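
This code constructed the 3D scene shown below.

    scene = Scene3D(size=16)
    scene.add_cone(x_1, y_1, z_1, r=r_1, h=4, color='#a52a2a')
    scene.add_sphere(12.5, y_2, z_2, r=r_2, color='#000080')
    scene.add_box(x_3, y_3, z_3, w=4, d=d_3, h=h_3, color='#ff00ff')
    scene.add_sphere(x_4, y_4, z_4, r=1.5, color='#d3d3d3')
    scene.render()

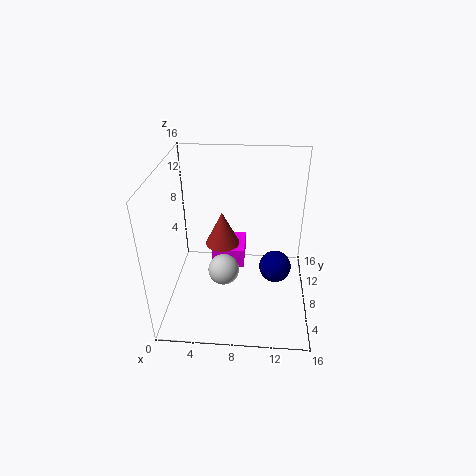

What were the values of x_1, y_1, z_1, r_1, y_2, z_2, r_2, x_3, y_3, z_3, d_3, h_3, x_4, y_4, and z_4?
x_1 = 6; y_1 = 10; z_1 = 6; r_1 = 2; y_2 = 11; z_2 = 2; r_2 = 2; x_3 = 4.5; y_3 = 10.5; z_3 = 2; d_3 = 4.5; h_3 = 2.5; x_4 = 7; y_4 = 3; z_4 = 7.5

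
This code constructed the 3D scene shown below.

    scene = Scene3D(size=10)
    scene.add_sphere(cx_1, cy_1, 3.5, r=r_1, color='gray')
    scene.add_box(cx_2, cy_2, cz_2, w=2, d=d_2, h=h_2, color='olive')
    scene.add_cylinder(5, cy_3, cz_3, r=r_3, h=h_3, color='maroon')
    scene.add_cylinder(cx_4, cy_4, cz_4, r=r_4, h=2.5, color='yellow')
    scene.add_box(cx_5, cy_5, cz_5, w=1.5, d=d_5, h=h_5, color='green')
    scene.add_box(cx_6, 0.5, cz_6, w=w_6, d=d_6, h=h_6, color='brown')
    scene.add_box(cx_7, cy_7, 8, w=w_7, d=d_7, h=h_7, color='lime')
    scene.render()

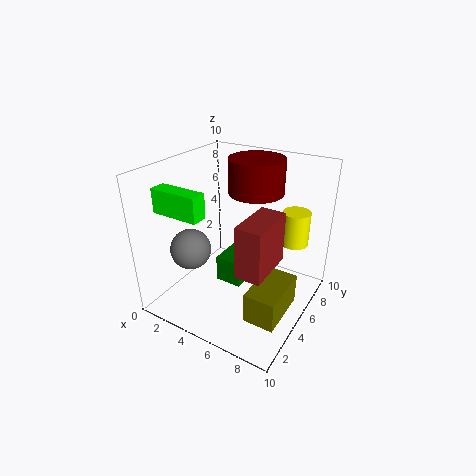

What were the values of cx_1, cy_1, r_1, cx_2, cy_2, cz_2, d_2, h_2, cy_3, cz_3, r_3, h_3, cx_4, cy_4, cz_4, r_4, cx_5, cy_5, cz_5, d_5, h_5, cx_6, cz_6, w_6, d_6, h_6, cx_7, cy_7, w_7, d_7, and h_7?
cx_1 = 1.5
cy_1 = 4
r_1 = 1.5
cx_2 = 7.5
cy_2 = 1.5
cz_2 = 1.5
d_2 = 3.5
h_2 = 2
cy_3 = 7.5
cz_3 = 7.5
r_3 = 2
h_3 = 2.5
cx_4 = 8
cy_4 = 8
cz_4 = 4
r_4 = 1
cx_5 = 6
cy_5 = 1
cz_5 = 4.5
d_5 = 2.5
h_5 = 1.5
cx_6 = 7.5
cz_6 = 5.5
w_6 = 1.5
d_6 = 3
h_6 = 3
cx_7 = 2
cy_7 = 0.5
w_7 = 3
d_7 = 1
h_7 = 1.5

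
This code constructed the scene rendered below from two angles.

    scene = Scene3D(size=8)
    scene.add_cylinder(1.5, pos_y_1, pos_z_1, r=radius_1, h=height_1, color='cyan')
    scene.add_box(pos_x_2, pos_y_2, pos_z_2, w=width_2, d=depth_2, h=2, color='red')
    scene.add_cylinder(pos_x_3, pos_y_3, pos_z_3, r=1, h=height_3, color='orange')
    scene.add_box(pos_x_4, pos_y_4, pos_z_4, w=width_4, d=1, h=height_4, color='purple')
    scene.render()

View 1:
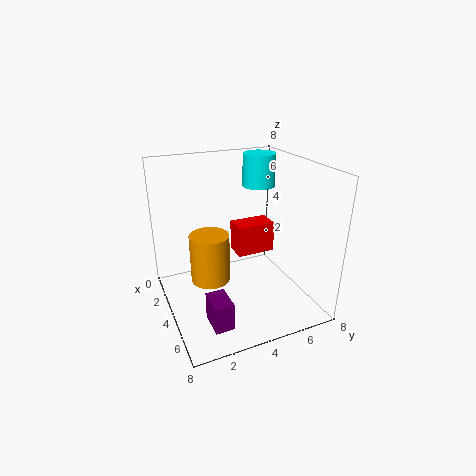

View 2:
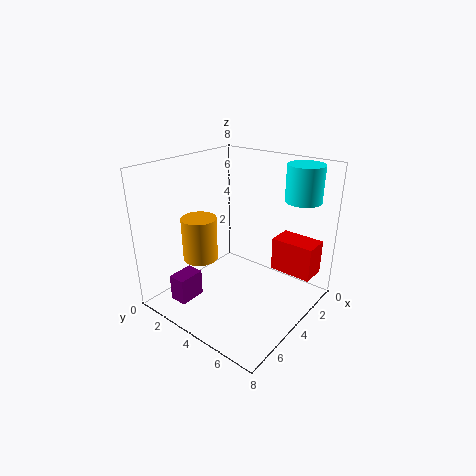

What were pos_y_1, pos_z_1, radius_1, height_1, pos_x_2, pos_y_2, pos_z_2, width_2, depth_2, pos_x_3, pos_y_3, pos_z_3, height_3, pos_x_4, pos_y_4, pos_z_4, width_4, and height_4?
pos_y_1 = 6.5
pos_z_1 = 6
radius_1 = 1
height_1 = 2
pos_x_2 = 0.5
pos_y_2 = 5
pos_z_2 = 1.5
width_2 = 1.5
depth_2 = 2.5
pos_x_3 = 5
pos_y_3 = 2
pos_z_3 = 2.5
height_3 = 2.5
pos_x_4 = 5.5
pos_y_4 = 1.5
pos_z_4 = 0.5
width_4 = 1.5
height_4 = 1.5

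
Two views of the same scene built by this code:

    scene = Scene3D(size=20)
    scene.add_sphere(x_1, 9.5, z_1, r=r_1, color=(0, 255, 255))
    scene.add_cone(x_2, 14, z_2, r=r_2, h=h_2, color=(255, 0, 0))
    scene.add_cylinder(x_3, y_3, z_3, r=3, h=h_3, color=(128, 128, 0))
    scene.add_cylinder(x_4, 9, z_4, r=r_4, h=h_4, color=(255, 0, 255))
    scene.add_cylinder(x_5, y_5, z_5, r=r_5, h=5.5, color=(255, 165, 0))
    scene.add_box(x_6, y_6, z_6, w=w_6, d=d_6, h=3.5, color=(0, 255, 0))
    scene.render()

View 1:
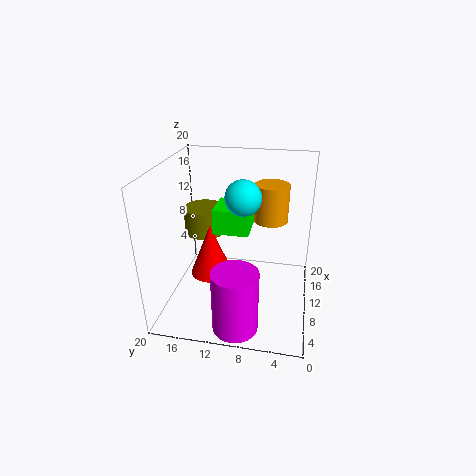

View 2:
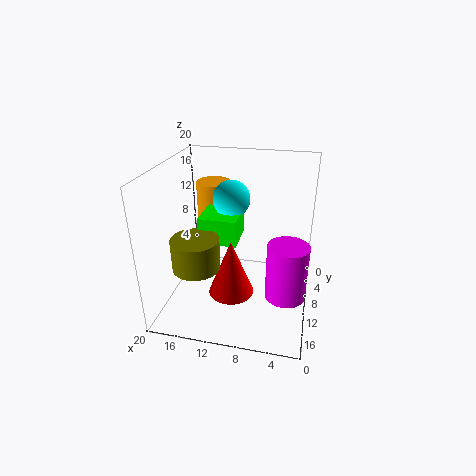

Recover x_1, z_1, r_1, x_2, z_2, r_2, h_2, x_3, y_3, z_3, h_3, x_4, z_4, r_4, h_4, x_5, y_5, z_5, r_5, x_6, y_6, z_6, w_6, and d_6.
x_1 = 11, z_1 = 15.5, r_1 = 2.5, x_2 = 10, z_2 = 4, r_2 = 3, h_2 = 7.5, x_3 = 14, y_3 = 16, z_3 = 8.5, h_3 = 4, x_4 = 3, z_4 = 0.5, r_4 = 3, h_4 = 8.5, x_5 = 14.5, y_5 = 6, z_5 = 11, r_5 = 2.5, x_6 = 9.5, y_6 = 8.5, z_6 = 10.5, w_6 = 5, d_6 = 5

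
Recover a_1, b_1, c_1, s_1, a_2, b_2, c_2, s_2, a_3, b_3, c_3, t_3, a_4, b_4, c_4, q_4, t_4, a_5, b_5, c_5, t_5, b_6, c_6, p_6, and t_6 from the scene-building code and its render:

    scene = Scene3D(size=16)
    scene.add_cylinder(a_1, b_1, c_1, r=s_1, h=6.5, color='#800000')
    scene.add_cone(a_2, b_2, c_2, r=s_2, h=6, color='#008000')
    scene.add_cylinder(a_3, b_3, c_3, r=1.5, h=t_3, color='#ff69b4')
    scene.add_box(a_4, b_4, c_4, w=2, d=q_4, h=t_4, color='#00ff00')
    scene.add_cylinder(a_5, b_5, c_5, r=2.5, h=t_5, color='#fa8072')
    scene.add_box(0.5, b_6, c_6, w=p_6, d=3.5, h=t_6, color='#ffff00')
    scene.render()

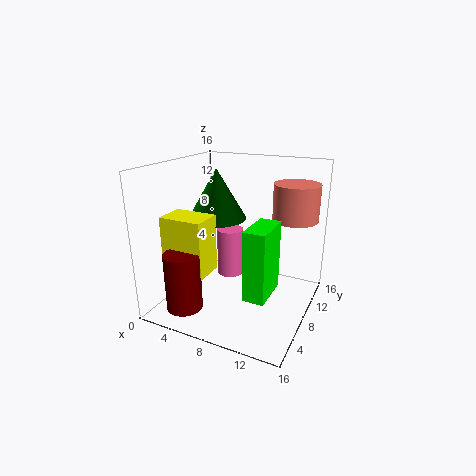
a_1 = 3.5, b_1 = 3.5, c_1 = 0.5, s_1 = 2, a_2 = 4, b_2 = 10.5, c_2 = 9, s_2 = 3.5, a_3 = 6.5, b_3 = 9, c_3 = 3, t_3 = 5.5, a_4 = 12, b_4 = 0.5, c_4 = 5.5, q_4 = 4, t_4 = 6.5, a_5 = 13.5, b_5 = 11, c_5 = 10, t_5 = 4, b_6 = 4, c_6 = 4, p_6 = 5, t_6 = 6.5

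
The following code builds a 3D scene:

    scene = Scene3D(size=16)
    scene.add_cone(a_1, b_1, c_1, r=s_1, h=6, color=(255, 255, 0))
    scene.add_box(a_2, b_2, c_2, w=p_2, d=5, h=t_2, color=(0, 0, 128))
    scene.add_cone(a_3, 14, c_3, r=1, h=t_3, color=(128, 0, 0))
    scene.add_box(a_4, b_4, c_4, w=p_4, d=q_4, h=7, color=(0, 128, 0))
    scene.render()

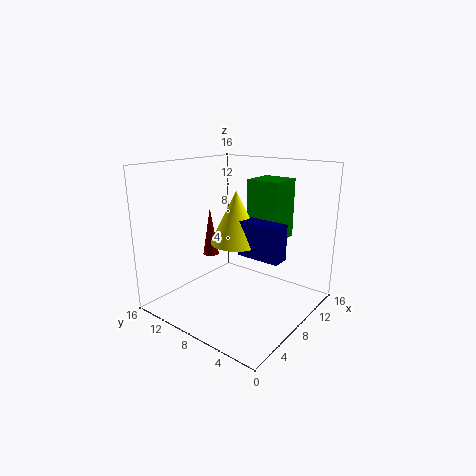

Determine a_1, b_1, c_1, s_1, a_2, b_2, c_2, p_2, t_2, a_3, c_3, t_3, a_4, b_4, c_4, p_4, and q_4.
a_1 = 9, b_1 = 9, c_1 = 7, s_1 = 3, a_2 = 8, b_2 = 3, c_2 = 6, p_2 = 2, t_2 = 4, a_3 = 10, c_3 = 4, t_3 = 6, a_4 = 11, b_4 = 5, c_4 = 7, p_4 = 4, q_4 = 4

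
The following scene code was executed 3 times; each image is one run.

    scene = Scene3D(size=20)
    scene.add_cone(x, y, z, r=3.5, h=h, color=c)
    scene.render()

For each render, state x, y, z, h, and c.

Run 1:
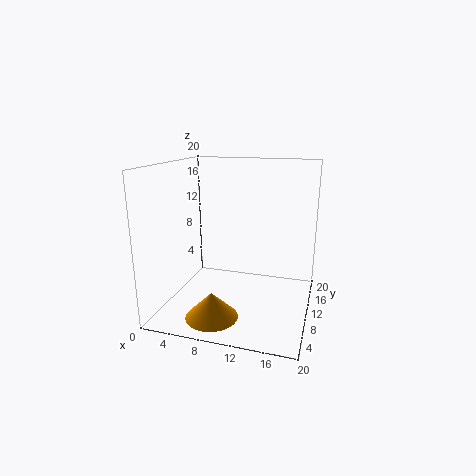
x = 8, y = 4.5, z = 0.5, h = 3.5, c = 'orange'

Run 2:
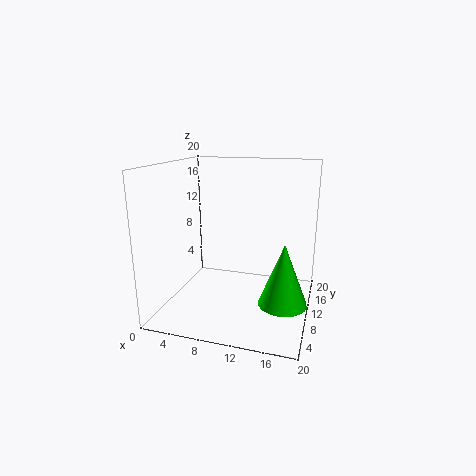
x = 16.5, y = 10.5, z = 0.5, h = 9, c = 'lime'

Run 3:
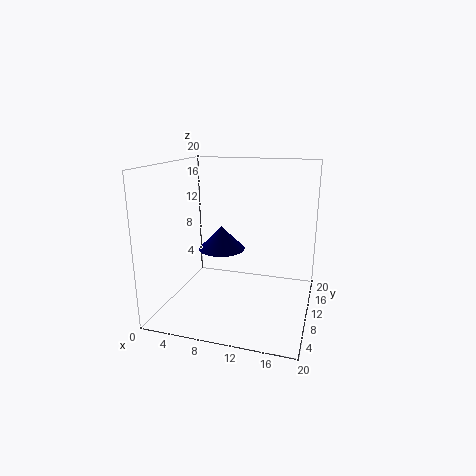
x = 6.5, y = 13, z = 7, h = 3.5, c = 'navy'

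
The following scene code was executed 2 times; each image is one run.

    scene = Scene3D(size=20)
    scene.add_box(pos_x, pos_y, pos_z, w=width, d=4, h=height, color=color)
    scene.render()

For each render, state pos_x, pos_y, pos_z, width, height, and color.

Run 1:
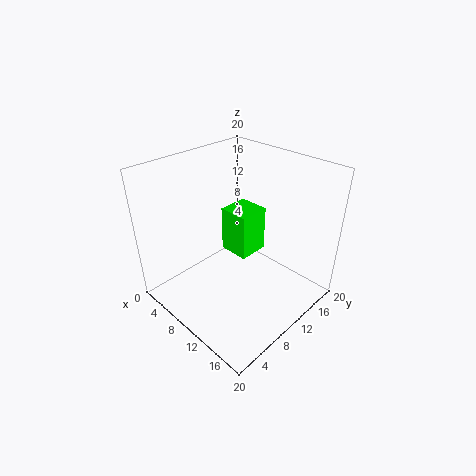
pos_x = 9
pos_y = 8
pos_z = 9
width = 4
height = 6
color = 'lime'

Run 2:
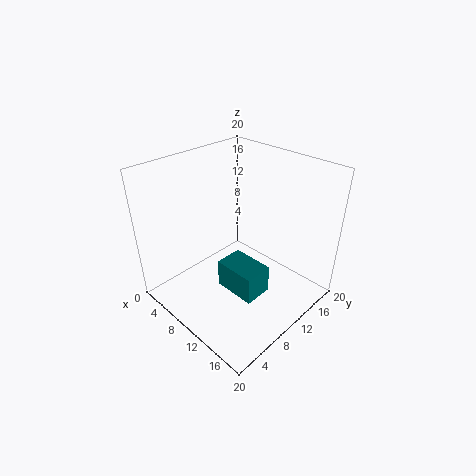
pos_x = 9
pos_y = 7
pos_z = 3
width = 6
height = 4
color = 'teal'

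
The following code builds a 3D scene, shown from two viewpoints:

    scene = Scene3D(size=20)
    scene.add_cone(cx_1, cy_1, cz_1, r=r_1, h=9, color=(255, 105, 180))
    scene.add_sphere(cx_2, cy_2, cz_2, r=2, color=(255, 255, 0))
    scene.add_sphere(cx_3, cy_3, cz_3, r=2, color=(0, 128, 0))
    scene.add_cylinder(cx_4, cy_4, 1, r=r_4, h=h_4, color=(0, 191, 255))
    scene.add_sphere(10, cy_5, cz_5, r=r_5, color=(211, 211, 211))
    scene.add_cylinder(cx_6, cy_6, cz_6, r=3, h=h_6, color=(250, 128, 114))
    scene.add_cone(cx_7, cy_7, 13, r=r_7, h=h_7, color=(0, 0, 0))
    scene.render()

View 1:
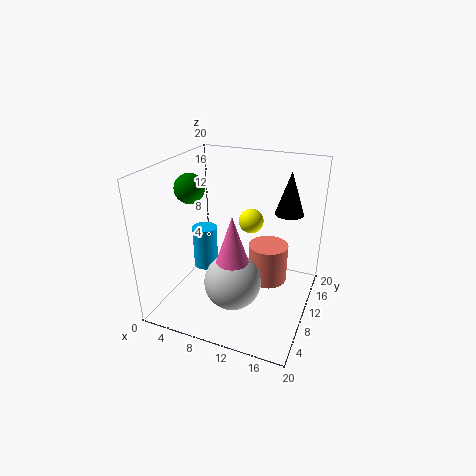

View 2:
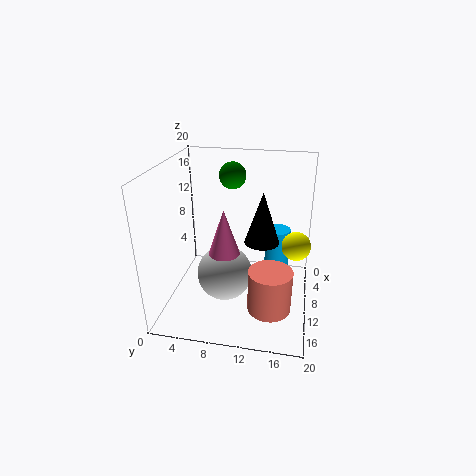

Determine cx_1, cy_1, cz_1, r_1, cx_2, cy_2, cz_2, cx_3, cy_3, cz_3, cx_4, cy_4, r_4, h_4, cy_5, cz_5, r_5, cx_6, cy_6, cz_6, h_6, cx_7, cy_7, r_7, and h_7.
cx_1 = 10, cy_1 = 8, cz_1 = 5, r_1 = 3, cx_2 = 9, cy_2 = 18, cz_2 = 9, cx_3 = 4, cy_3 = 8, cz_3 = 17, cx_4 = 2, cy_4 = 15, r_4 = 2, h_4 = 7, cy_5 = 8, cz_5 = 4, r_5 = 4, cx_6 = 13, cy_6 = 15, cz_6 = 1, h_6 = 6, cx_7 = 16, cy_7 = 14, r_7 = 2, h_7 = 6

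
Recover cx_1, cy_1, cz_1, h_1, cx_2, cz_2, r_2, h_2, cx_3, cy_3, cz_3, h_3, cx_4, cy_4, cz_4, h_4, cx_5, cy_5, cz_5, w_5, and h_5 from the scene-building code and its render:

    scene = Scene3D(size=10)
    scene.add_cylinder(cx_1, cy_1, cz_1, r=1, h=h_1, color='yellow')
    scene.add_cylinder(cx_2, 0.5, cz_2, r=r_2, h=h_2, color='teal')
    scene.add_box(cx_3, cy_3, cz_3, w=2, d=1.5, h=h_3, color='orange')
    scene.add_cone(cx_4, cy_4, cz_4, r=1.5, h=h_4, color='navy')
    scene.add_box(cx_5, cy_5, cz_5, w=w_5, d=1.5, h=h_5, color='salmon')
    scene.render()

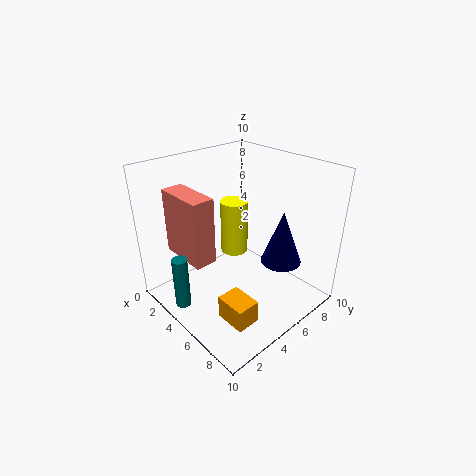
cx_1 = 3.5; cy_1 = 6; cz_1 = 3; h_1 = 4; cx_2 = 4.5; cz_2 = 1.5; r_2 = 0.5; h_2 = 3.5; cx_3 = 7; cy_3 = 1.5; cz_3 = 1.5; h_3 = 1.5; cx_4 = 6.5; cy_4 = 8; cz_4 = 2.5; h_4 = 4; cx_5 = 1.5; cy_5 = 1.5; cz_5 = 4; w_5 = 3.5; h_5 = 4.5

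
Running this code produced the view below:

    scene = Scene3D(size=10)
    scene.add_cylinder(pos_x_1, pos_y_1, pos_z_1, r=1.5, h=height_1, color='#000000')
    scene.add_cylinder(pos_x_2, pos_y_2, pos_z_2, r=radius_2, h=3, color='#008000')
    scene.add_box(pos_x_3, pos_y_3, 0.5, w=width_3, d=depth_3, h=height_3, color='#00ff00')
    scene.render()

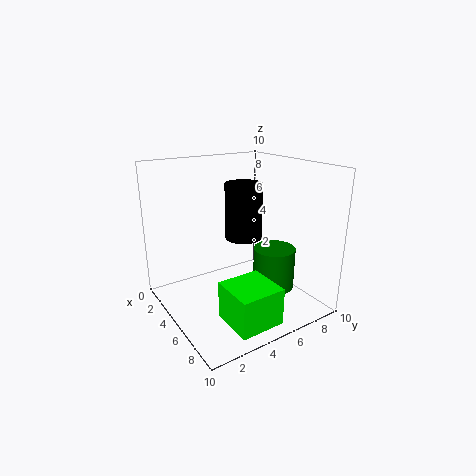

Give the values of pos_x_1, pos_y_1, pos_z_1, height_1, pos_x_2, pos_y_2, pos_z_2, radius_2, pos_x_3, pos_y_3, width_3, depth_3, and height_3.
pos_x_1 = 2, pos_y_1 = 7.5, pos_z_1 = 3.5, height_1 = 4.5, pos_x_2 = 6, pos_y_2 = 7.5, pos_z_2 = 1, radius_2 = 1.5, pos_x_3 = 6.5, pos_y_3 = 2.5, width_3 = 3, depth_3 = 3, height_3 = 2.5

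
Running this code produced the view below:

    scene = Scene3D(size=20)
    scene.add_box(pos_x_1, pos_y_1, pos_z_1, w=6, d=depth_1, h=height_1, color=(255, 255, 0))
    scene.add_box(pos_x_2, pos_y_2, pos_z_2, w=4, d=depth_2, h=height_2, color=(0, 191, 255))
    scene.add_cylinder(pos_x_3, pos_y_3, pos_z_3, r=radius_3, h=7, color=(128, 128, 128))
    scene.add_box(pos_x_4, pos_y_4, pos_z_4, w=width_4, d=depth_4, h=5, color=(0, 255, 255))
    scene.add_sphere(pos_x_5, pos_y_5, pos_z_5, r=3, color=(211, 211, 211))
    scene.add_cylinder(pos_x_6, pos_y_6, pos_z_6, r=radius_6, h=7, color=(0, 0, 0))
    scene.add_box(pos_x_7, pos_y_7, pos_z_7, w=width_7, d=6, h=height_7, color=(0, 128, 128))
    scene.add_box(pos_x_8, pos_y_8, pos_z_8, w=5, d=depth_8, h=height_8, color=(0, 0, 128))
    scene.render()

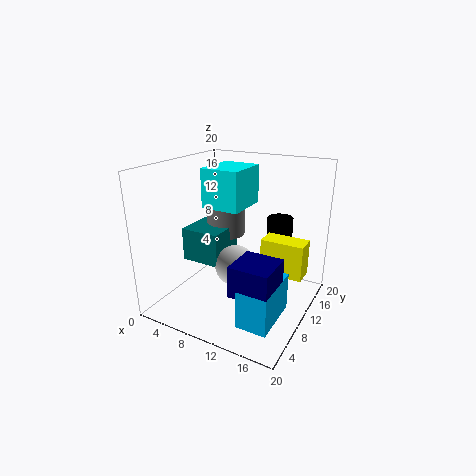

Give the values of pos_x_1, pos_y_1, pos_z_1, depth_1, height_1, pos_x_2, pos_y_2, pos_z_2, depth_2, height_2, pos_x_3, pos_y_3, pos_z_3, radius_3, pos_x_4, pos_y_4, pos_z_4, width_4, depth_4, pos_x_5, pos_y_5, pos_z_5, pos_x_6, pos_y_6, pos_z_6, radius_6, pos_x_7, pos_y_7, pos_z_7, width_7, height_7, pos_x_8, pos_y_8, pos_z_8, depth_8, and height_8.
pos_x_1 = 13; pos_y_1 = 11; pos_z_1 = 5; depth_1 = 3; height_1 = 5; pos_x_2 = 14; pos_y_2 = 2; pos_z_2 = 2; depth_2 = 7; height_2 = 5; pos_x_3 = 5; pos_y_3 = 15; pos_z_3 = 8; radius_3 = 3; pos_x_4 = 7; pos_y_4 = 6; pos_z_4 = 15; width_4 = 5; depth_4 = 6; pos_x_5 = 9; pos_y_5 = 11; pos_z_5 = 5; pos_x_6 = 13; pos_y_6 = 18; pos_z_6 = 4; radius_6 = 2; pos_x_7 = 1; pos_y_7 = 9; pos_z_7 = 5; width_7 = 6; height_7 = 5; pos_x_8 = 13; pos_y_8 = 2; pos_z_8 = 6; depth_8 = 5; height_8 = 4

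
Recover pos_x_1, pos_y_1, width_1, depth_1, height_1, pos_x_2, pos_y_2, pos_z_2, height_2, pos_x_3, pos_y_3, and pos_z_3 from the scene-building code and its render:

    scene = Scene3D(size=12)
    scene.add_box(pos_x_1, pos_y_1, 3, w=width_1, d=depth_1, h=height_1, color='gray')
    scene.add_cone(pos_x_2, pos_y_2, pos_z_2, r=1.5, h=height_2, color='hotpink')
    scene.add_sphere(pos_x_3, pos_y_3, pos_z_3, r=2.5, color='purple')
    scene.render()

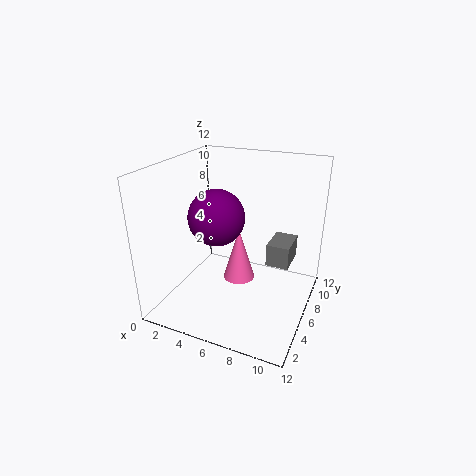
pos_x_1 = 8, pos_y_1 = 7.5, width_1 = 2, depth_1 = 3, height_1 = 2, pos_x_2 = 5, pos_y_2 = 8.5, pos_z_2 = 0.5, height_2 = 5, pos_x_3 = 3.5, pos_y_3 = 7, pos_z_3 = 7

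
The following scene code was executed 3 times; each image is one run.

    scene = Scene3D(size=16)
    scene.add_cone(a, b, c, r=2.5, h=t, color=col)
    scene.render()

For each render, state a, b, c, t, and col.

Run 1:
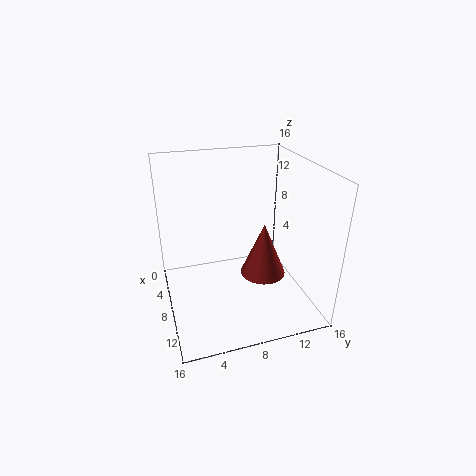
a = 9.5
b = 10.5
c = 4
t = 6
col = 'brown'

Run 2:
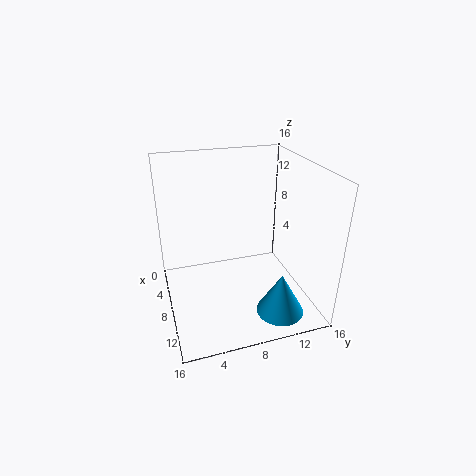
a = 13.5
b = 11
c = 1.5
t = 4.5
col = 'deepskyblue'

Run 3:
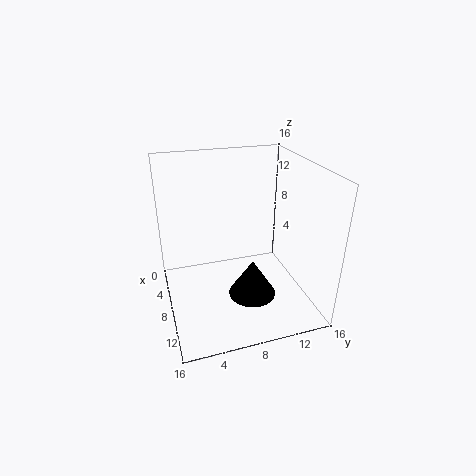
a = 11.5
b = 8.5
c = 3
t = 4
col = 'black'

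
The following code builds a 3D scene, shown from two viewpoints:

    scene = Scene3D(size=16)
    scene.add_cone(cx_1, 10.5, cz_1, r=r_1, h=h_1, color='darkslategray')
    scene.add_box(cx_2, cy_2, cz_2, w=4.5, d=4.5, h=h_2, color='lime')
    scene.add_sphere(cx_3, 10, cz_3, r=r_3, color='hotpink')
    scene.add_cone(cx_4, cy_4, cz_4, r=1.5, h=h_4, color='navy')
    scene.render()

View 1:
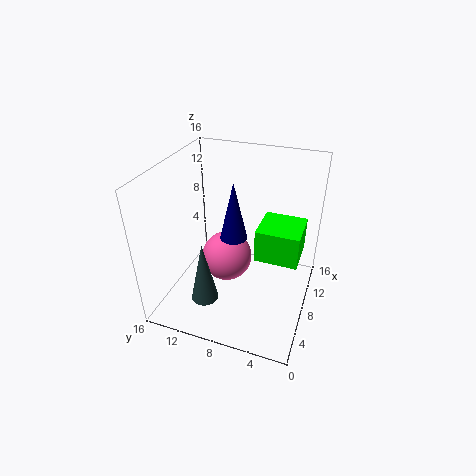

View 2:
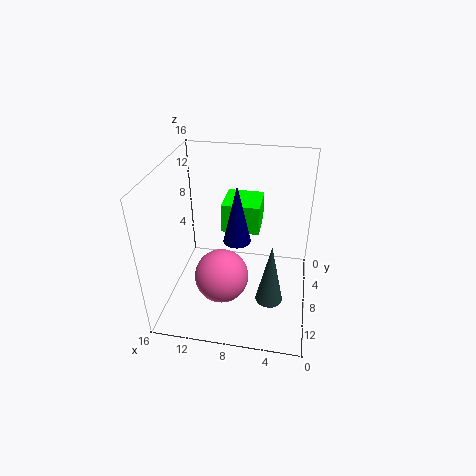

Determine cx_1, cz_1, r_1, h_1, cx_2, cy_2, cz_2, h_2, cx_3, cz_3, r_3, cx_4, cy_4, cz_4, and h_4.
cx_1 = 4; cz_1 = 2; r_1 = 1.5; h_1 = 7; cx_2 = 6; cy_2 = 1; cz_2 = 7; h_2 = 3.5; cx_3 = 9.5; cz_3 = 4; r_3 = 3; cx_4 = 8; cy_4 = 8.5; cz_4 = 8; h_4 = 6.5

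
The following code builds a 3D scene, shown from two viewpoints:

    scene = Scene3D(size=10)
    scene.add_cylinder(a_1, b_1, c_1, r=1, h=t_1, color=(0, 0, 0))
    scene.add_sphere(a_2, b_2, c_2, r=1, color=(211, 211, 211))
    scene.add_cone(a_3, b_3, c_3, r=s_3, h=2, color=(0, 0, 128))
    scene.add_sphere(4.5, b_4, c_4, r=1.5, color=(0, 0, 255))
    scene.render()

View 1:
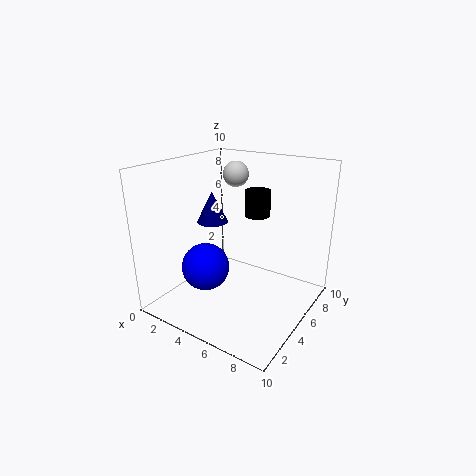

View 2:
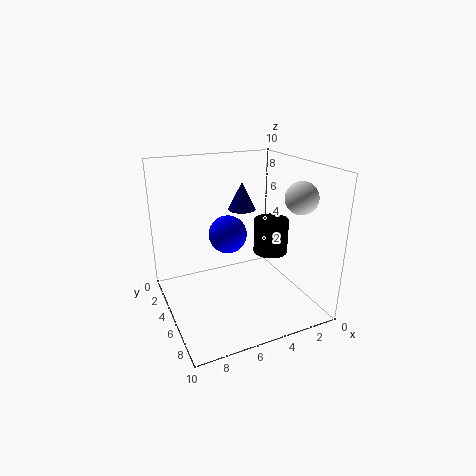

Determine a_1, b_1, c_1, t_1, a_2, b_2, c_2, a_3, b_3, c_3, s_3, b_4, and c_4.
a_1 = 4.5
b_1 = 8.5
c_1 = 5.5
t_1 = 2
a_2 = 2.5
b_2 = 8.5
c_2 = 8.5
a_3 = 4
b_3 = 3.5
c_3 = 6.5
s_3 = 1
b_4 = 2
c_4 = 4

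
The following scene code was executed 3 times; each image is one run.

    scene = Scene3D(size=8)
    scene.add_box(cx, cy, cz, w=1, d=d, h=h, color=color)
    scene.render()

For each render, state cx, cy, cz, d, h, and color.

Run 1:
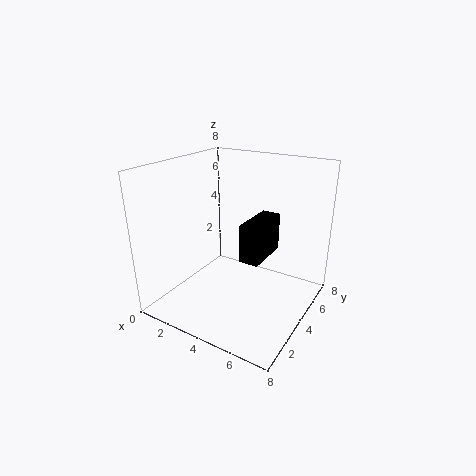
cx = 5
cy = 2.5
cz = 3.5
d = 2.5
h = 2
color = 'black'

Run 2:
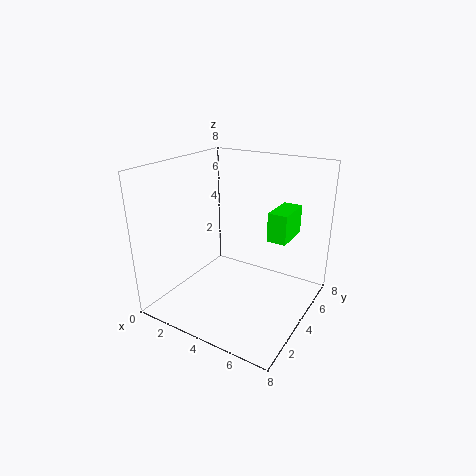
cx = 6
cy = 3.5
cz = 4.5
d = 2
h = 1.5
color = 'lime'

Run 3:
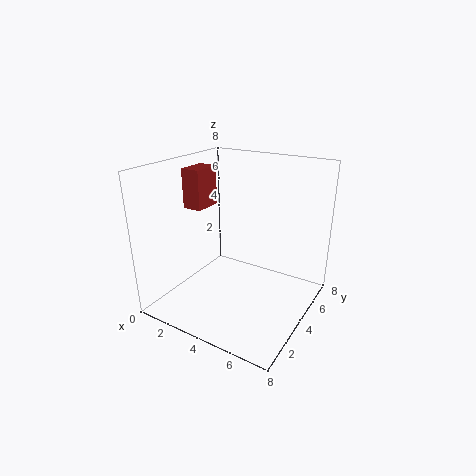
cx = 2
cy = 2
cz = 6
d = 1.5
h = 2
color = 'brown'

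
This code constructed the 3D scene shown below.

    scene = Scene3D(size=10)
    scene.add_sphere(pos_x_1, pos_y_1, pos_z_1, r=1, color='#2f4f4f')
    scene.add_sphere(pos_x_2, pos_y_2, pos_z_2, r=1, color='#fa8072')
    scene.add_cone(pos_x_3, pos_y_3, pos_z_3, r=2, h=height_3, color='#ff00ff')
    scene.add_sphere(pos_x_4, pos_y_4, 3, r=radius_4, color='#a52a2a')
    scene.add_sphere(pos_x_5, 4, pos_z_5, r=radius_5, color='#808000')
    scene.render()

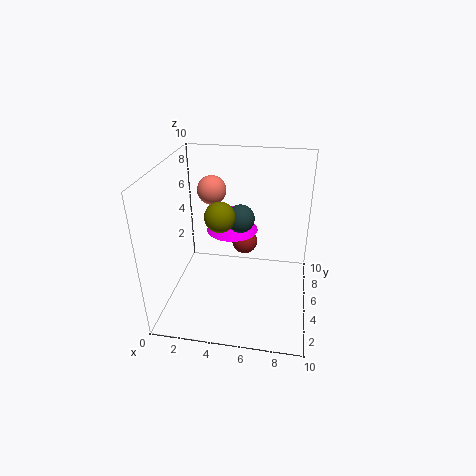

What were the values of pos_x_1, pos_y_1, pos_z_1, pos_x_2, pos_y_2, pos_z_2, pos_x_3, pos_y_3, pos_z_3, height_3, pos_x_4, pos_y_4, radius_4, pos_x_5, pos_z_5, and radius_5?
pos_x_1 = 5
pos_y_1 = 6
pos_z_1 = 6
pos_x_2 = 3
pos_y_2 = 6
pos_z_2 = 8
pos_x_3 = 4
pos_y_3 = 8
pos_z_3 = 4
height_3 = 2
pos_x_4 = 5
pos_y_4 = 8
radius_4 = 1
pos_x_5 = 4
pos_z_5 = 7
radius_5 = 1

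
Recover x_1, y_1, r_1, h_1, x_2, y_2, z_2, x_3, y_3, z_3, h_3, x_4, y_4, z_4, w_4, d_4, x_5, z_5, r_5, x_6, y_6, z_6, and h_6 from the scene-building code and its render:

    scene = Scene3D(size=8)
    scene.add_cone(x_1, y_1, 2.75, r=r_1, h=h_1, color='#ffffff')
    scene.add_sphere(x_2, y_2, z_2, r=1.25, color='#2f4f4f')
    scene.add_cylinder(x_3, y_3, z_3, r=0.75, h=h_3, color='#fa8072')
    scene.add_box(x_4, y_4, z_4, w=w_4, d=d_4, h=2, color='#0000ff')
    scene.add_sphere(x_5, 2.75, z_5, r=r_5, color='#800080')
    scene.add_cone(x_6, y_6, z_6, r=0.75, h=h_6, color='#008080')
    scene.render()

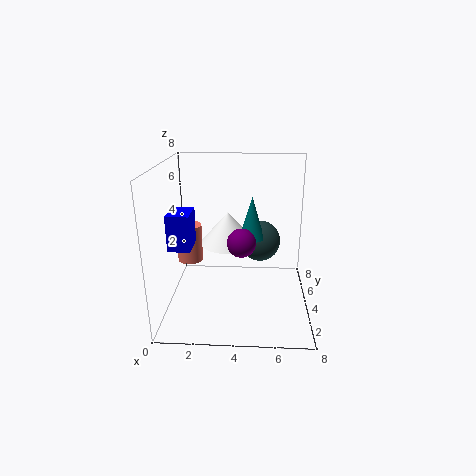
x_1 = 3.25
y_1 = 6.25
r_1 = 1.75
h_1 = 2
x_2 = 5.25
y_2 = 6
z_2 = 3
x_3 = 1
y_3 = 5.25
z_3 = 2
h_3 = 2.25
x_4 = 0.25
y_4 = 3
z_4 = 3.5
w_4 = 1.25
d_4 = 1.75
x_5 = 4.25
z_5 = 4.25
r_5 = 0.75
x_6 = 4.75
y_6 = 5.25
z_6 = 3.5
h_6 = 2.5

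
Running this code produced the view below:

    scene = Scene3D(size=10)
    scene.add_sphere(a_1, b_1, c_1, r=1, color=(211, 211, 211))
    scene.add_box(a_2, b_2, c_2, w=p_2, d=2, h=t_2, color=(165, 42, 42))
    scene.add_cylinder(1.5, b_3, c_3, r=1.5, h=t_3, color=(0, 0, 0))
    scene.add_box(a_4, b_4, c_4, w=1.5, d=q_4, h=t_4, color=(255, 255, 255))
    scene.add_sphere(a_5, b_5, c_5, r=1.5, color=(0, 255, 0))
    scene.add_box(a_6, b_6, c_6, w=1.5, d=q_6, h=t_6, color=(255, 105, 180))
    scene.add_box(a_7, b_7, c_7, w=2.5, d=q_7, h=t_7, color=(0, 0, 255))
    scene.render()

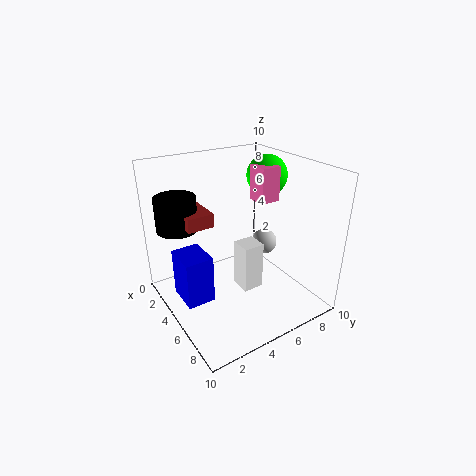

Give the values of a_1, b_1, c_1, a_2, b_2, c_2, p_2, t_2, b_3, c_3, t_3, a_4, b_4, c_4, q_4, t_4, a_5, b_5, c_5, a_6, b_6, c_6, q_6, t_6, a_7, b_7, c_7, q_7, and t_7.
a_1 = 3.5
b_1 = 8.5
c_1 = 3
a_2 = 0.5
b_2 = 2
c_2 = 5.5
p_2 = 3
t_2 = 1
b_3 = 2
c_3 = 5
t_3 = 2.5
a_4 = 4.5
b_4 = 5
c_4 = 1
q_4 = 1.5
t_4 = 3.5
a_5 = 3.5
b_5 = 8.5
c_5 = 8.5
a_6 = 3.5
b_6 = 7
c_6 = 7
q_6 = 1.5
t_6 = 2.5
a_7 = 2.5
b_7 = 1
c_7 = 0.5
q_7 = 2
t_7 = 3.5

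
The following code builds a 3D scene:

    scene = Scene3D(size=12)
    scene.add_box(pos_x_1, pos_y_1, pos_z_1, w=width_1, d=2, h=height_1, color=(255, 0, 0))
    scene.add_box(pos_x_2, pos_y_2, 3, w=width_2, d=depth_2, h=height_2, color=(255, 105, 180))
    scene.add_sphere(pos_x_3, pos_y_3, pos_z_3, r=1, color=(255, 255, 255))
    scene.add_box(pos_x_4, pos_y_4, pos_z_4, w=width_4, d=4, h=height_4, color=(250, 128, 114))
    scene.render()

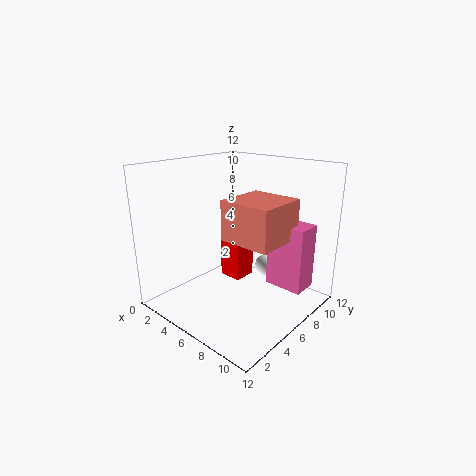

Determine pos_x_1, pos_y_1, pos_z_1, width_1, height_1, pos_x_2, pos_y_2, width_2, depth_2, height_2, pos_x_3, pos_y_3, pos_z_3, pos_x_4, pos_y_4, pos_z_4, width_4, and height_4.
pos_x_1 = 4
pos_y_1 = 6
pos_z_1 = 2
width_1 = 2
height_1 = 4
pos_x_2 = 9
pos_y_2 = 6
width_2 = 3
depth_2 = 2
height_2 = 5
pos_x_3 = 6
pos_y_3 = 10
pos_z_3 = 2
pos_x_4 = 7
pos_y_4 = 3
pos_z_4 = 7
width_4 = 4
height_4 = 3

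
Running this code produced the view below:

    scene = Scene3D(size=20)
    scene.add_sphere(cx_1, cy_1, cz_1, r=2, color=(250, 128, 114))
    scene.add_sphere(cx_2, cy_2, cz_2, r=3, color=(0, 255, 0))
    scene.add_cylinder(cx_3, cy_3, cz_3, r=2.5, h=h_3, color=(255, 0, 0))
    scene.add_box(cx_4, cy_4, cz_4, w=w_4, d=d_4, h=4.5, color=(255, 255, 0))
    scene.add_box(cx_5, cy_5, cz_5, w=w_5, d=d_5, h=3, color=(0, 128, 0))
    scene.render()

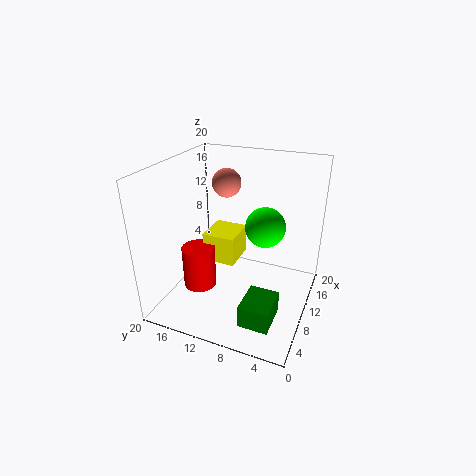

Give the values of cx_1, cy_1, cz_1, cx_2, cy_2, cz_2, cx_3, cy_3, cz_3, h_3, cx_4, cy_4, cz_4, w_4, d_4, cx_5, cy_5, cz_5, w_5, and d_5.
cx_1 = 12; cy_1 = 12.5; cz_1 = 17; cx_2 = 14.5; cy_2 = 7.5; cz_2 = 10; cx_3 = 10; cy_3 = 16.5; cz_3 = 0.5; h_3 = 6.5; cx_4 = 11.5; cy_4 = 11.5; cz_4 = 4; w_4 = 5.5; d_4 = 5; cx_5 = 2.5; cy_5 = 3; cz_5 = 1.5; w_5 = 5; d_5 = 4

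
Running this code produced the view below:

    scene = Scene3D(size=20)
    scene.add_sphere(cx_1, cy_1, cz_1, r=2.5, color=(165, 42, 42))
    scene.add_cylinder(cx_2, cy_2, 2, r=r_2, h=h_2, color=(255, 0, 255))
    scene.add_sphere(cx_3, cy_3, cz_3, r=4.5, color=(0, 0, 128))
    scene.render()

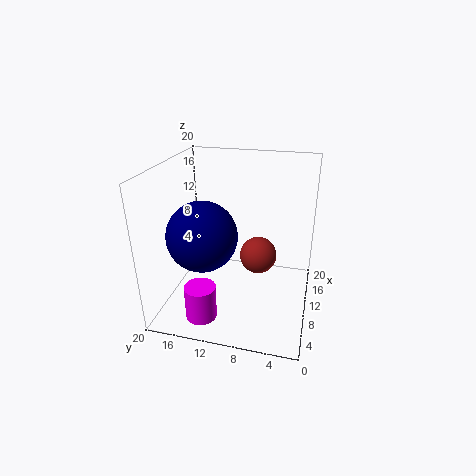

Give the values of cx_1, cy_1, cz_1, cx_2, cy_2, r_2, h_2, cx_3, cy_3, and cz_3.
cx_1 = 9.5; cy_1 = 7; cz_1 = 8; cx_2 = 2.5; cy_2 = 13; r_2 = 2; h_2 = 4.5; cx_3 = 5.5; cy_3 = 13.5; cz_3 = 12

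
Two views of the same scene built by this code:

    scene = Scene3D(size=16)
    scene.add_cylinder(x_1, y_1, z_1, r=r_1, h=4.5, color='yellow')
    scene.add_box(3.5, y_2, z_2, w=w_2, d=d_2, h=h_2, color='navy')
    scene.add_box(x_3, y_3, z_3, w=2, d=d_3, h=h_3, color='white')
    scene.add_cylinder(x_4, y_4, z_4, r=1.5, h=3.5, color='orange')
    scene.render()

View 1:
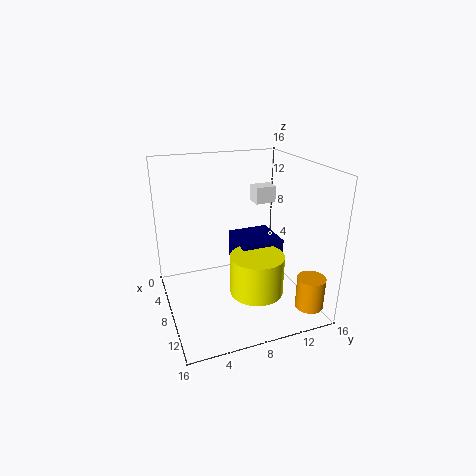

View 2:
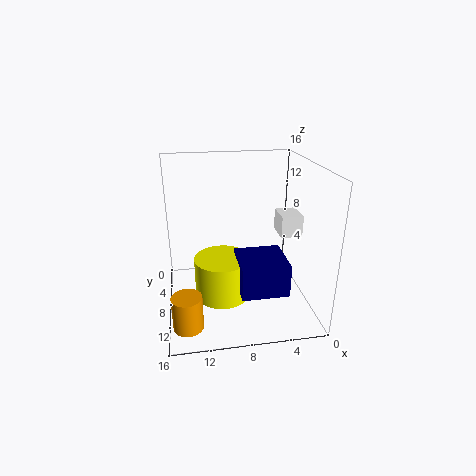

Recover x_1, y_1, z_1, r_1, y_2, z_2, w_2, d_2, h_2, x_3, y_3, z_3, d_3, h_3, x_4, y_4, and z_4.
x_1 = 10; y_1 = 9.5; z_1 = 2; r_1 = 3; y_2 = 8.5; z_2 = 3.5; w_2 = 5; d_2 = 5; h_2 = 3.5; x_3 = 3; y_3 = 11.5; z_3 = 10.5; d_3 = 2.5; h_3 = 2; x_4 = 14; y_4 = 14; z_4 = 1.5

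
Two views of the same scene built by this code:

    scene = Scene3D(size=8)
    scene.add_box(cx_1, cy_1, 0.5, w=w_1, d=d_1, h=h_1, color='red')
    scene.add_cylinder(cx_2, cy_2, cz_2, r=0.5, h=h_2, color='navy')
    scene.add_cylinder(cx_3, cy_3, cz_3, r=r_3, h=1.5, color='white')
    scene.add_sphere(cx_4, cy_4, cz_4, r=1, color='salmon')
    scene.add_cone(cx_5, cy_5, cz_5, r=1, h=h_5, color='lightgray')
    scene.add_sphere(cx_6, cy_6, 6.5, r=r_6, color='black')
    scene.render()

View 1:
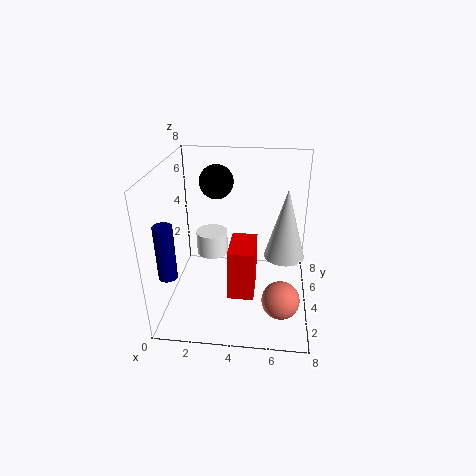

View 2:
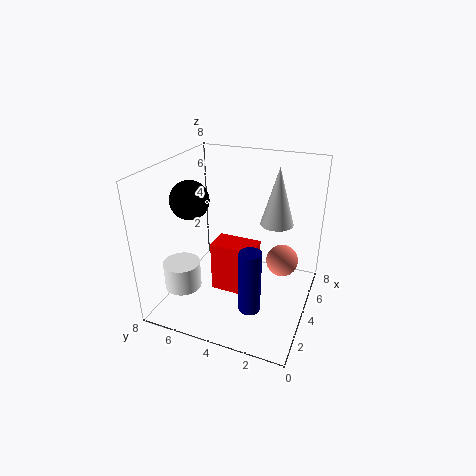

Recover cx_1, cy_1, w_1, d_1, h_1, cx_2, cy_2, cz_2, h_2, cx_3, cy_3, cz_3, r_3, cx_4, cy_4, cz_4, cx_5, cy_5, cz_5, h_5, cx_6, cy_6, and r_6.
cx_1 = 3.5; cy_1 = 3; w_1 = 1.5; d_1 = 2.5; h_1 = 3; cx_2 = 0.5; cy_2 = 2; cz_2 = 2.5; h_2 = 3; cx_3 = 2; cy_3 = 6.5; cz_3 = 1.5; r_3 = 1; cx_4 = 6.5; cy_4 = 2; cz_4 = 1.5; cx_5 = 6.5; cy_5 = 2.5; cz_5 = 4; h_5 = 3.5; cx_6 = 2.5; cy_6 = 6; r_6 = 1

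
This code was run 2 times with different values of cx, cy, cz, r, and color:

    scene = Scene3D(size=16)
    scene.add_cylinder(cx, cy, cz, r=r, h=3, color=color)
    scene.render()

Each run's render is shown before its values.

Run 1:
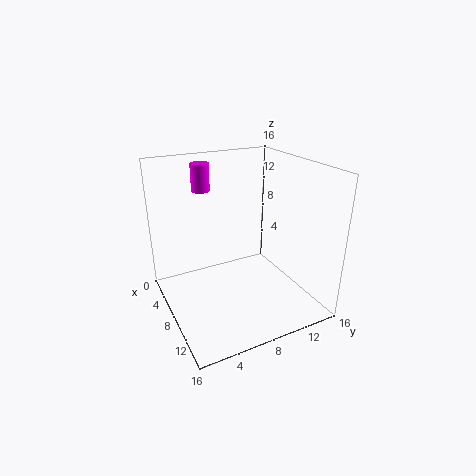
cx = 5; cy = 5; cz = 13; r = 1; color = 'magenta'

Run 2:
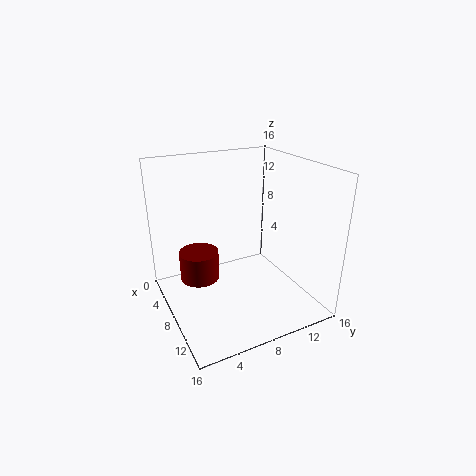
cx = 9; cy = 3; cz = 5; r = 2; color = 'maroon'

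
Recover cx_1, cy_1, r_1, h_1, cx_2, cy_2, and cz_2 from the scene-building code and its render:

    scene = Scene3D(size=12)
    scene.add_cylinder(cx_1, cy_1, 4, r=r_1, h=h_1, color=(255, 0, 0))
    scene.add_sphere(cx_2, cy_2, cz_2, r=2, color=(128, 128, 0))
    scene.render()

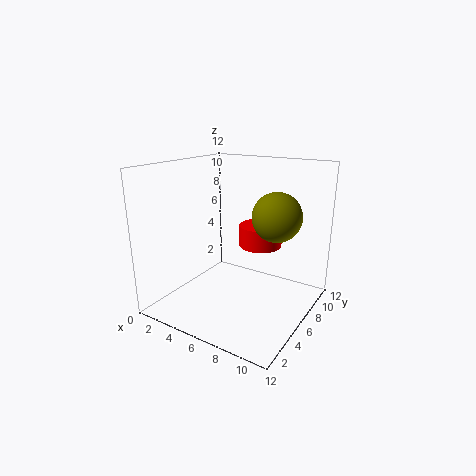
cx_1 = 6, cy_1 = 10, r_1 = 2, h_1 = 2, cx_2 = 9, cy_2 = 7, cz_2 = 8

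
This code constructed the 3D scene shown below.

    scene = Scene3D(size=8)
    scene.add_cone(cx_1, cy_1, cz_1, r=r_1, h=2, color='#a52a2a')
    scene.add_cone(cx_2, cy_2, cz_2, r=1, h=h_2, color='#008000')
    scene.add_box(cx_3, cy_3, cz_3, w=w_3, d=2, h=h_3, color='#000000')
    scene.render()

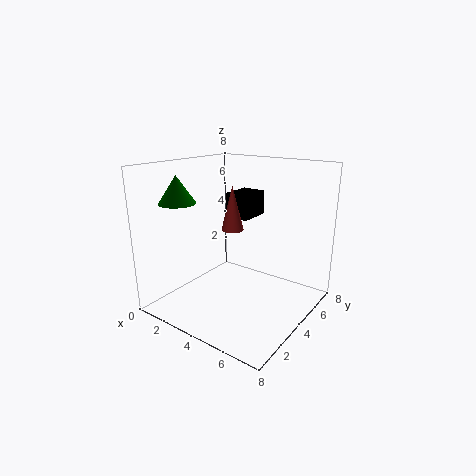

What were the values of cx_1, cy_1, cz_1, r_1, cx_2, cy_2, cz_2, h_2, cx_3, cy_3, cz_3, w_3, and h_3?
cx_1 = 5.5, cy_1 = 1.5, cz_1 = 5.5, r_1 = 0.5, cx_2 = 1.5, cy_2 = 2, cz_2 = 6, h_2 = 1.5, cx_3 = 2, cy_3 = 5.5, cz_3 = 4.5, w_3 = 1.5, h_3 = 1.5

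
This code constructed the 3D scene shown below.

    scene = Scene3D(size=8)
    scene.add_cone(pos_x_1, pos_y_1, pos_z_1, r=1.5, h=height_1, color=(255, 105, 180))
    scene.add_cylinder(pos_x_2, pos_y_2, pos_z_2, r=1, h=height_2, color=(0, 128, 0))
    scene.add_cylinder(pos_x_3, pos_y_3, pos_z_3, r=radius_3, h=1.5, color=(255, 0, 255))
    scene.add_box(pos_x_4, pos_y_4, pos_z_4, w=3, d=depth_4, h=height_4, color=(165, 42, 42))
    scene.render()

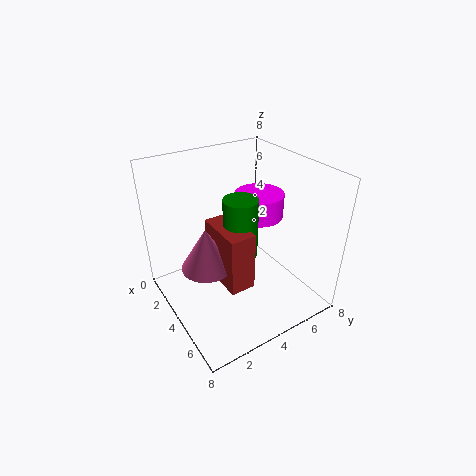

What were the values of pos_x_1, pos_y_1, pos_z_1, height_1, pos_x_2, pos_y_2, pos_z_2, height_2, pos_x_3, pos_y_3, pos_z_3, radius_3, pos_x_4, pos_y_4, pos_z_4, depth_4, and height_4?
pos_x_1 = 3, pos_y_1 = 2.5, pos_z_1 = 2, height_1 = 2.5, pos_x_2 = 3.5, pos_y_2 = 4.5, pos_z_2 = 2.5, height_2 = 3.5, pos_x_3 = 2.5, pos_y_3 = 6.5, pos_z_3 = 4, radius_3 = 1.5, pos_x_4 = 2, pos_y_4 = 3, pos_z_4 = 1, depth_4 = 1.5, height_4 = 3.5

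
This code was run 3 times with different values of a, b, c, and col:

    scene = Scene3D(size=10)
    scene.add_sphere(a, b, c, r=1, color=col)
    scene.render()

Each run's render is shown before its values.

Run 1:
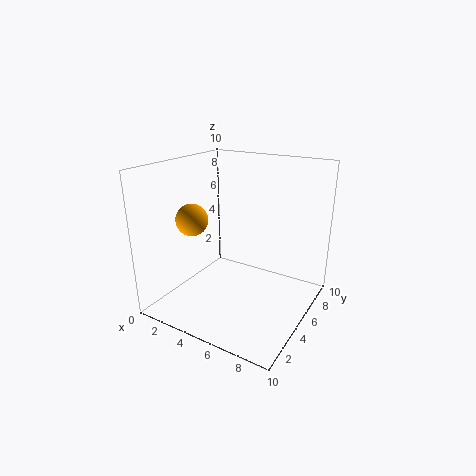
a = 3.5; b = 2; c = 7; col = 'orange'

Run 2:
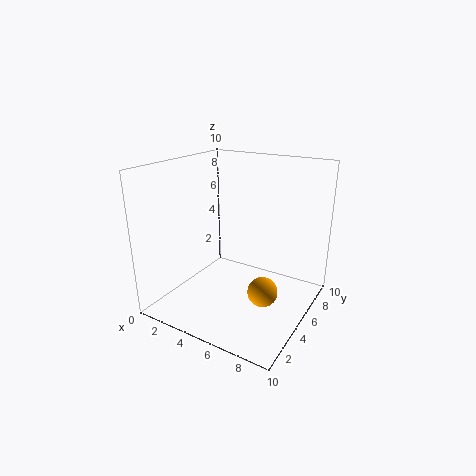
a = 7.5; b = 4; c = 2; col = 'orange'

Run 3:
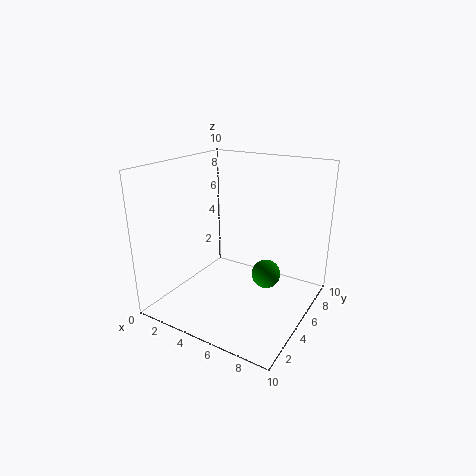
a = 7; b = 5.5; c = 2.5; col = 'green'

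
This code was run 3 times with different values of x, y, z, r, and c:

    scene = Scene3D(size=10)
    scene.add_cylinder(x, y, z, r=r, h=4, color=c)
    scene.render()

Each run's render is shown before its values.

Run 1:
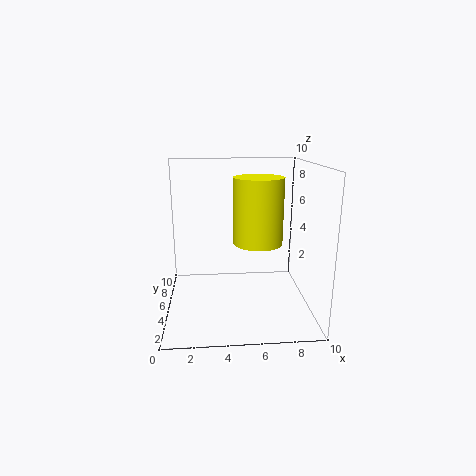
x = 6, y = 2.5, z = 5.5, r = 1.5, c = 'yellow'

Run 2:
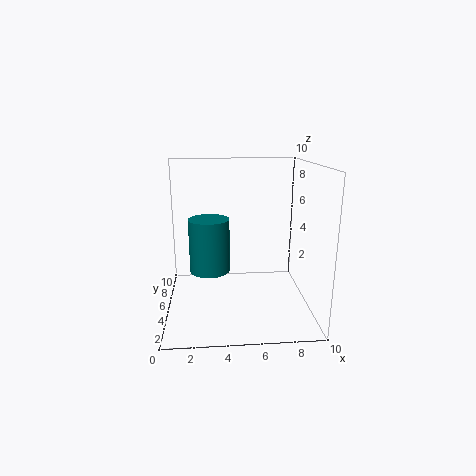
x = 3, y = 6.5, z = 2, r = 1.5, c = 'teal'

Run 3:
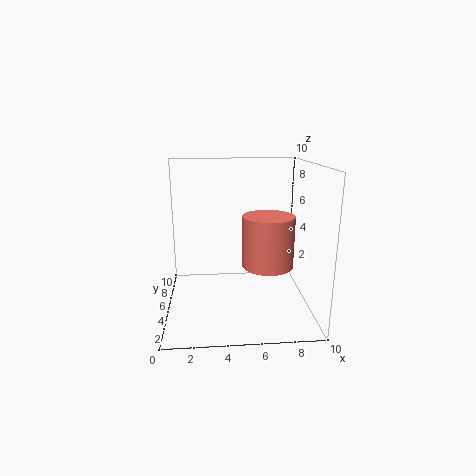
x = 7.5, y = 7, z = 2, r = 2, c = 'salmon'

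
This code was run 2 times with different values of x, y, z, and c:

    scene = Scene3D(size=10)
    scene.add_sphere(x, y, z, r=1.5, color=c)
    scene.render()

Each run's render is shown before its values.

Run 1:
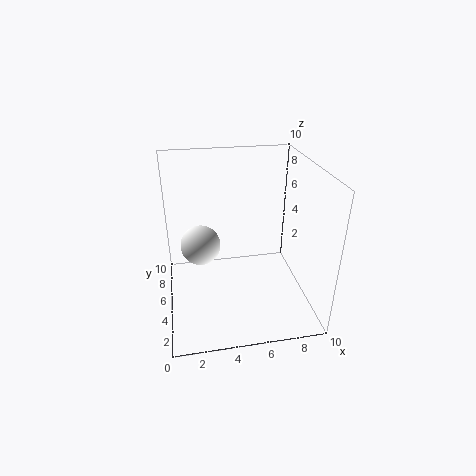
x = 2.5; y = 7; z = 3.5; c = 'white'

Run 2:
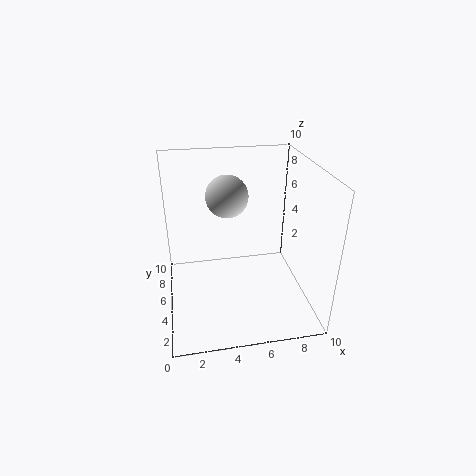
x = 4.5; y = 6.5; z = 7.5; c = 'lightgray'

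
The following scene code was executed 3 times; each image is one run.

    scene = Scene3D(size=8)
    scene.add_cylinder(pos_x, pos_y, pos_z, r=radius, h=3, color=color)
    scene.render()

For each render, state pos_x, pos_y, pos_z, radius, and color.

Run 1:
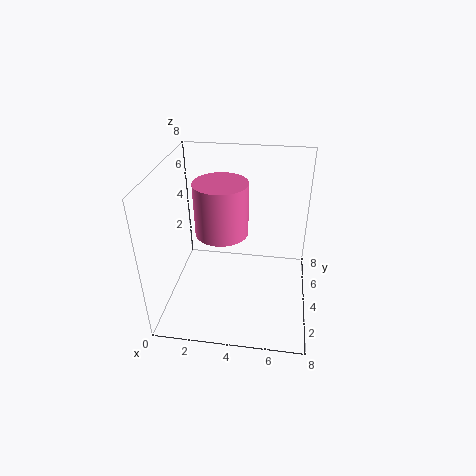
pos_x = 3
pos_y = 4.5
pos_z = 4
radius = 1.5
color = 'hotpink'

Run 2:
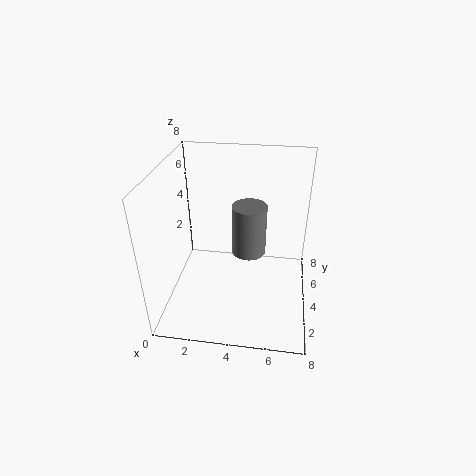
pos_x = 4.5
pos_y = 5
pos_z = 2.5
radius = 1
color = 'gray'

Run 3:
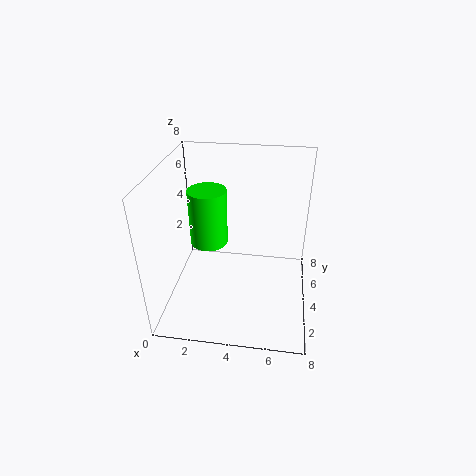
pos_x = 2.5
pos_y = 3.5
pos_z = 4
radius = 1
color = 'lime'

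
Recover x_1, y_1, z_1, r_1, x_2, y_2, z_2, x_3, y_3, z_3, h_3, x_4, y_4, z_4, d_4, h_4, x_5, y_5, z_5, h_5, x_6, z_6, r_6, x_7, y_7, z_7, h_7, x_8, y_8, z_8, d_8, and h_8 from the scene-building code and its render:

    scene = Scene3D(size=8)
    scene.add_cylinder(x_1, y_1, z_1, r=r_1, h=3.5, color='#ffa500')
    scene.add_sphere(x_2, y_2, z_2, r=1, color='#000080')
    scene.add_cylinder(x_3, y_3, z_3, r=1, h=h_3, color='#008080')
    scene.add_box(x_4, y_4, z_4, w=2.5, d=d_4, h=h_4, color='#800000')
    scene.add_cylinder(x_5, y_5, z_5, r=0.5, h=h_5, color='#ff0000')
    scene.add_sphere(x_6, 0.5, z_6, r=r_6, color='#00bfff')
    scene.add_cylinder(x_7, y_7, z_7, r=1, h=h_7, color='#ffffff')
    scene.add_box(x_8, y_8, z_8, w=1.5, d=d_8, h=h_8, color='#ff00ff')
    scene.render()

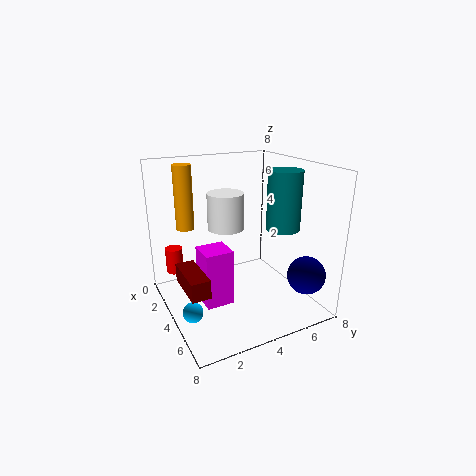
x_1 = 2.5; y_1 = 1.5; z_1 = 4.5; r_1 = 0.5; x_2 = 7; y_2 = 6.5; z_2 = 2.5; x_3 = 4; y_3 = 7; z_3 = 4; h_3 = 3.5; x_4 = 3.5; y_4 = 0.5; z_4 = 2; d_4 = 1; h_4 = 1; x_5 = 1.5; y_5 = 1; z_5 = 1.5; h_5 = 1.5; x_6 = 6; z_6 = 1.5; r_6 = 0.5; x_7 = 3.5; y_7 = 3.5; z_7 = 4.5; h_7 = 2; x_8 = 4; y_8 = 1.5; z_8 = 1; d_8 = 1.5; h_8 = 3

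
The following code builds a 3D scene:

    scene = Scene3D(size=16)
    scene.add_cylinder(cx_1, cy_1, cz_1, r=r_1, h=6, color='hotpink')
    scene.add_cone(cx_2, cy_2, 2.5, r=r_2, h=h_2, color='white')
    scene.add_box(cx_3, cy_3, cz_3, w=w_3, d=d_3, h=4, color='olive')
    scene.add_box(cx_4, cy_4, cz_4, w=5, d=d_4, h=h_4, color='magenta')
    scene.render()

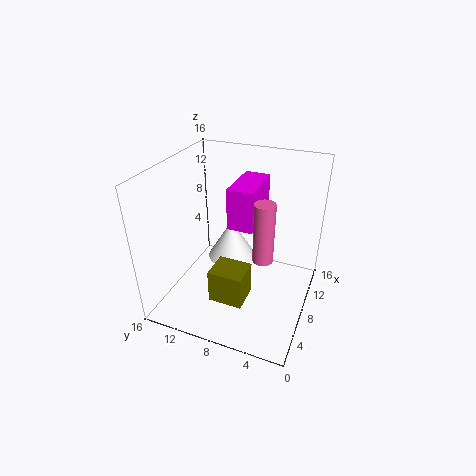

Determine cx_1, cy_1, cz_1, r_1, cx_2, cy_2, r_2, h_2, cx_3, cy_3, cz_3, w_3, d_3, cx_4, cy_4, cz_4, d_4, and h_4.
cx_1 = 4.5
cy_1 = 4
cz_1 = 8.5
r_1 = 1
cx_2 = 12
cy_2 = 10.5
r_2 = 3
h_2 = 5
cx_3 = 5
cy_3 = 6.5
cz_3 = 0.5
w_3 = 3.5
d_3 = 4
cx_4 = 4
cy_4 = 5
cz_4 = 11.5
d_4 = 2.5
h_4 = 4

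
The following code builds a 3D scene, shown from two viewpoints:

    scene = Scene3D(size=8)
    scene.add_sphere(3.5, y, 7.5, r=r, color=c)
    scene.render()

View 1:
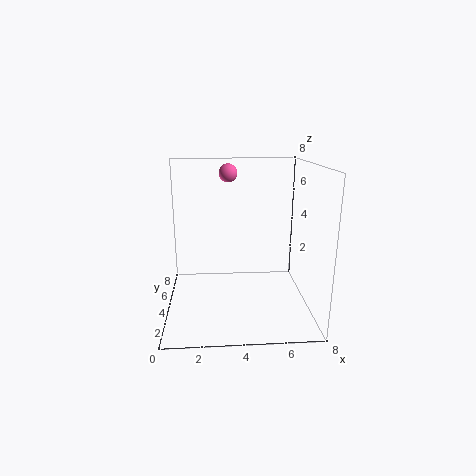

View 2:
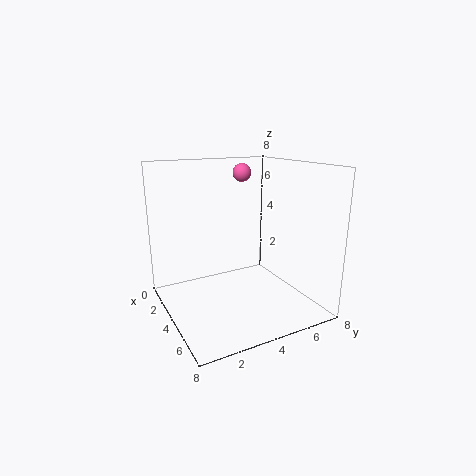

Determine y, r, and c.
y = 4.5
r = 0.5
c = 'hotpink'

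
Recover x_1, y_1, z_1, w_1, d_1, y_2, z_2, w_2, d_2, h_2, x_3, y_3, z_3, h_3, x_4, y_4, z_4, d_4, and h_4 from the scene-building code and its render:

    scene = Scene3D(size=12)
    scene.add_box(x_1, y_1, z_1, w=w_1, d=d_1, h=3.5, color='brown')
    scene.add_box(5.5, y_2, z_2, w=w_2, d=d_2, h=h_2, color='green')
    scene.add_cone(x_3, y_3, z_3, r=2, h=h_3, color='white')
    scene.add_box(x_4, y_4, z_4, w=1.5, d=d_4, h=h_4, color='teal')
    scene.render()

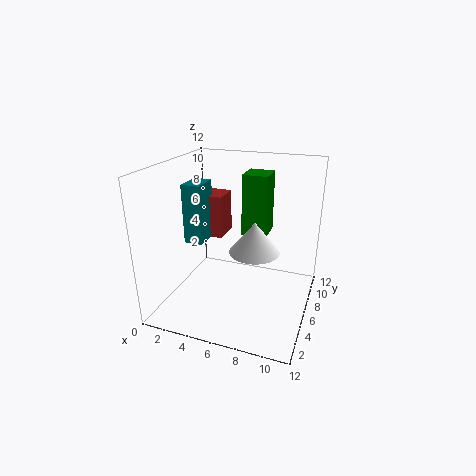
x_1 = 2.75; y_1 = 5.5; z_1 = 6; w_1 = 2; d_1 = 2.25; y_2 = 8.25; z_2 = 5.25; w_2 = 2.25; d_2 = 2.5; h_2 = 5.5; x_3 = 7.75; y_3 = 5; z_3 = 5.5; h_3 = 2.5; x_4 = 2.25; y_4 = 3.75; z_4 = 6; d_4 = 2.25; h_4 = 4.75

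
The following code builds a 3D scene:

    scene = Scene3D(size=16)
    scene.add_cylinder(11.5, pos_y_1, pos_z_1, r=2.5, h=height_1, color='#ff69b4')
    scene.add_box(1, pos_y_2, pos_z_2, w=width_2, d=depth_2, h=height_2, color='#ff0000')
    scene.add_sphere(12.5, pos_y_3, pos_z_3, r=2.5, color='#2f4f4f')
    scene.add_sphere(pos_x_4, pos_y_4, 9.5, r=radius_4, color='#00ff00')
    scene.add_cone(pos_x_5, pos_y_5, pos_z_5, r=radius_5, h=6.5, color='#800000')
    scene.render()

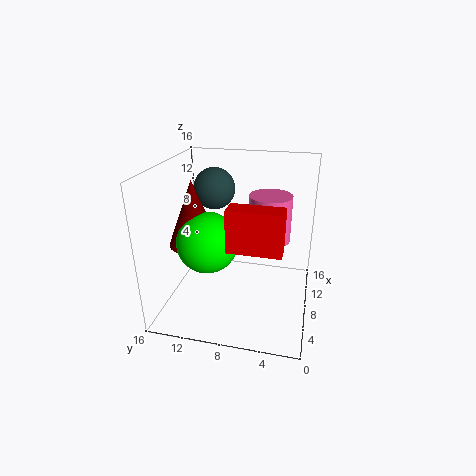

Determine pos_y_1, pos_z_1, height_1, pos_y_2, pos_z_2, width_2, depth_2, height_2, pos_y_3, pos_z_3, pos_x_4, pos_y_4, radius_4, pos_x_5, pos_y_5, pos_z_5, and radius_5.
pos_y_1 = 5, pos_z_1 = 6.5, height_1 = 5.5, pos_y_2 = 2.5, pos_z_2 = 10, width_2 = 2, depth_2 = 5, height_2 = 4, pos_y_3 = 12, pos_z_3 = 12, pos_x_4 = 3.5, pos_y_4 = 10, radius_4 = 3, pos_x_5 = 4, pos_y_5 = 11.5, pos_z_5 = 9, radius_5 = 2.5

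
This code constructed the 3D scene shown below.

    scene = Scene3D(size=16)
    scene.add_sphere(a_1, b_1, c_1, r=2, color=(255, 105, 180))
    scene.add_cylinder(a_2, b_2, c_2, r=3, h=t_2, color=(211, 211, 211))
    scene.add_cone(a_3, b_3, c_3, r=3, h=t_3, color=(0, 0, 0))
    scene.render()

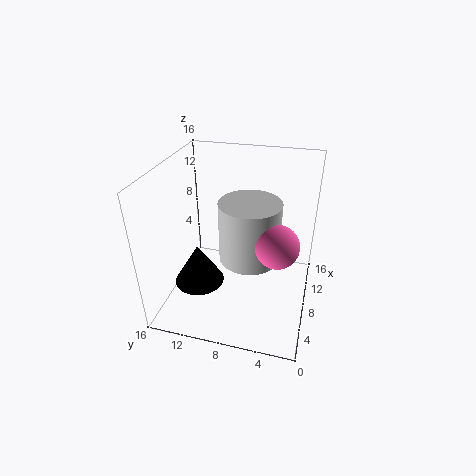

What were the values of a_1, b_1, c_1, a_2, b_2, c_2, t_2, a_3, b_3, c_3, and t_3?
a_1 = 3, b_1 = 3, c_1 = 11, a_2 = 5, b_2 = 6, c_2 = 8, t_2 = 6, a_3 = 8, b_3 = 13, c_3 = 1, t_3 = 5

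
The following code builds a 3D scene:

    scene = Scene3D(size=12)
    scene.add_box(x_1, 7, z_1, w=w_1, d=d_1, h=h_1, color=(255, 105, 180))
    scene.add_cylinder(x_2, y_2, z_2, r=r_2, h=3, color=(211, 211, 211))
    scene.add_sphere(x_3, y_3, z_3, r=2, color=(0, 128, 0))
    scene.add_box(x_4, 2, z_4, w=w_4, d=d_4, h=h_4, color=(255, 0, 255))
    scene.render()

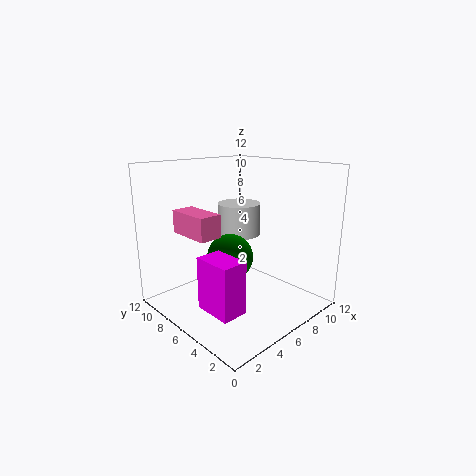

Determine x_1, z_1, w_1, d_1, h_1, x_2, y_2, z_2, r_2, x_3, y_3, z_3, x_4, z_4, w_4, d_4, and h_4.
x_1 = 3, z_1 = 6, w_1 = 2, d_1 = 4, h_1 = 2, x_2 = 9, y_2 = 9, z_2 = 5, r_2 = 2, x_3 = 6, y_3 = 7, z_3 = 4, x_4 = 1, z_4 = 2, w_4 = 2, d_4 = 3, h_4 = 4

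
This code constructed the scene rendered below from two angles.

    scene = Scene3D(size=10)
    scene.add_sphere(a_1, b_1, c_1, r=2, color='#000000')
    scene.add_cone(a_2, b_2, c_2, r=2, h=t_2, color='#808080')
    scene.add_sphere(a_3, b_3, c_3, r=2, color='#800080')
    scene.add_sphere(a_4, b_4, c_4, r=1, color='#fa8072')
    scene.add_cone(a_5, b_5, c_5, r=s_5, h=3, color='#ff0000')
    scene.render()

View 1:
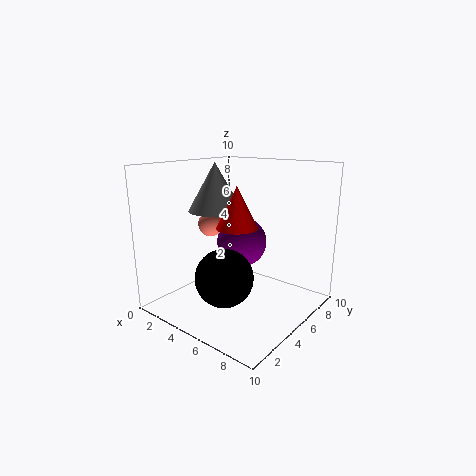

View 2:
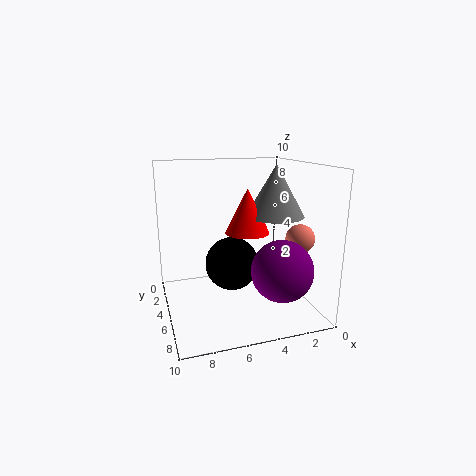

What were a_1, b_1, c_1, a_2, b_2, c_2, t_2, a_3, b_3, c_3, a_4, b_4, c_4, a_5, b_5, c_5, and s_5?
a_1 = 5; b_1 = 3.5; c_1 = 2.5; a_2 = 2.5; b_2 = 5.5; c_2 = 6.5; t_2 = 3.5; a_3 = 3; b_3 = 8; c_3 = 3.5; a_4 = 1; b_4 = 6.5; c_4 = 5; a_5 = 4.5; b_5 = 5.5; c_5 = 5.5; s_5 = 1.5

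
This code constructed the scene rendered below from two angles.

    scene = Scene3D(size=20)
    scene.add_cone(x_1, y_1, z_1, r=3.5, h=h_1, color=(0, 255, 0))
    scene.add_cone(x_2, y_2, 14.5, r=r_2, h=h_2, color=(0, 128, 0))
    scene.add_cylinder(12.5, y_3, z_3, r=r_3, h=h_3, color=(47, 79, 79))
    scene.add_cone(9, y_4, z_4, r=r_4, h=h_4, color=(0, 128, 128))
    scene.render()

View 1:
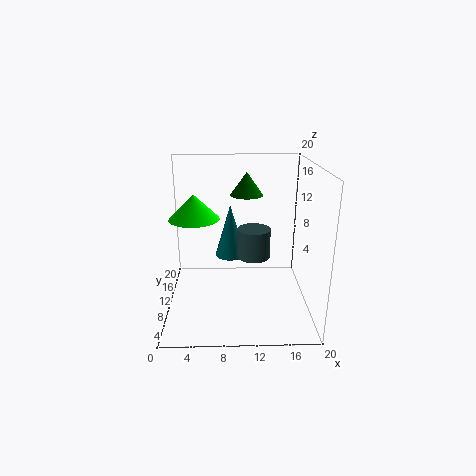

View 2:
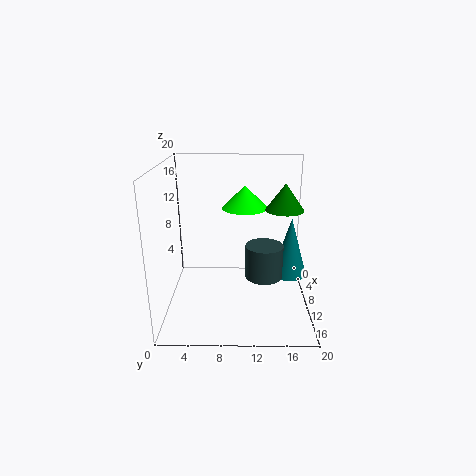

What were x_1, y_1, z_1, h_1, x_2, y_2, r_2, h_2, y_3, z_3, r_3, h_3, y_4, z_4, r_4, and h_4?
x_1 = 4; y_1 = 11; z_1 = 12.5; h_1 = 3.5; x_2 = 11.5; y_2 = 16; r_2 = 2.5; h_2 = 3.5; y_3 = 13.5; z_3 = 5.5; r_3 = 2.5; h_3 = 4.5; y_4 = 17.5; z_4 = 4; r_4 = 2.5; h_4 = 8.5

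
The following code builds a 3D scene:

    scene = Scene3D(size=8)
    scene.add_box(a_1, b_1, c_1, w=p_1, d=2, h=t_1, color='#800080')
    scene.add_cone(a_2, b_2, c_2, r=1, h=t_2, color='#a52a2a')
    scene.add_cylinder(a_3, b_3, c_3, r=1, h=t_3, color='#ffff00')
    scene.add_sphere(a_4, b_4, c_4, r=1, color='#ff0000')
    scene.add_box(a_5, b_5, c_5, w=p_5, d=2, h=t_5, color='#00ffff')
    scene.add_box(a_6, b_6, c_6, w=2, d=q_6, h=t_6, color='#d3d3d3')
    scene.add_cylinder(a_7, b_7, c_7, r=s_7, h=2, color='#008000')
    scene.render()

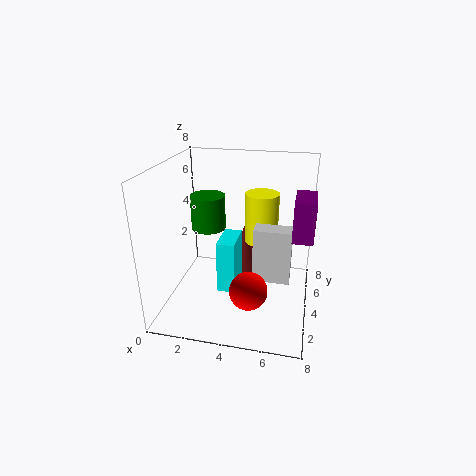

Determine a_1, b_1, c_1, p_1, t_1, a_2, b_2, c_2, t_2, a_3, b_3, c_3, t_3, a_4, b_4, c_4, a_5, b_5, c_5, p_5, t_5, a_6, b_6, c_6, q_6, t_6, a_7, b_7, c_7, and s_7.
a_1 = 7
b_1 = 2
c_1 = 5
p_1 = 1
t_1 = 2
a_2 = 4
b_2 = 6
c_2 = 1
t_2 = 3
a_3 = 5
b_3 = 6
c_3 = 3
t_3 = 3
a_4 = 5
b_4 = 2
c_4 = 2
a_5 = 3
b_5 = 3
c_5 = 1
p_5 = 1
t_5 = 3
a_6 = 5
b_6 = 3
c_6 = 2
q_6 = 1
t_6 = 3
a_7 = 2
b_7 = 5
c_7 = 4
s_7 = 1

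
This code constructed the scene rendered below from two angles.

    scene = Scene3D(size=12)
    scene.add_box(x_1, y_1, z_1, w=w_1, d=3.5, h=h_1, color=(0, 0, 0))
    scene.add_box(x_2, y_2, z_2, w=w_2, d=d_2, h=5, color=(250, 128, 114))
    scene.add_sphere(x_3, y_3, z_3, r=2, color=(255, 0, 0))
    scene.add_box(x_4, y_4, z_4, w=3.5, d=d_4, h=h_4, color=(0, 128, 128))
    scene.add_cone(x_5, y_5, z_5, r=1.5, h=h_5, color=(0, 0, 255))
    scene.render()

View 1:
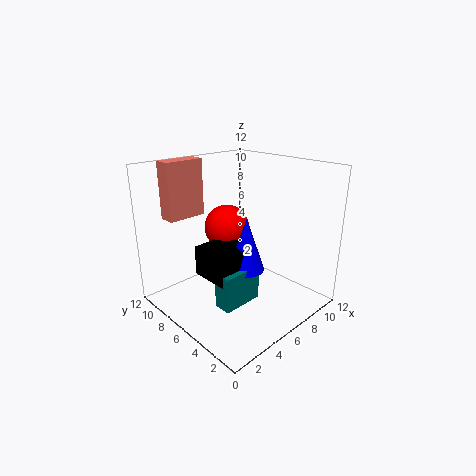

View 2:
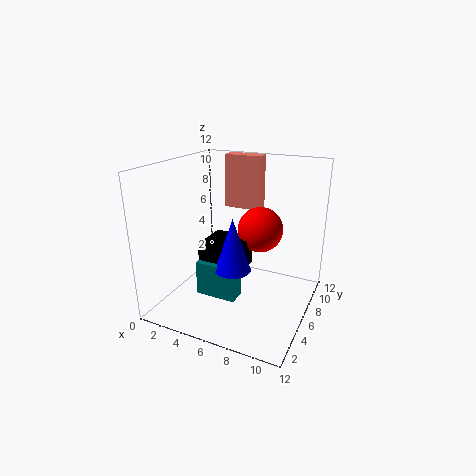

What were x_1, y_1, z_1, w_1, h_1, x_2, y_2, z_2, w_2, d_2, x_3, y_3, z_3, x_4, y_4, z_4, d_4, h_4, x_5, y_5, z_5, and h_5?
x_1 = 3
y_1 = 4.5
z_1 = 3
w_1 = 3.5
h_1 = 2.5
x_2 = 2.5
y_2 = 10.5
z_2 = 7
w_2 = 3.5
d_2 = 1.5
x_3 = 7
y_3 = 8.5
z_3 = 6
x_4 = 3
y_4 = 4
z_4 = 1
d_4 = 1.5
h_4 = 3
x_5 = 6
y_5 = 5
z_5 = 3.5
h_5 = 4.5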